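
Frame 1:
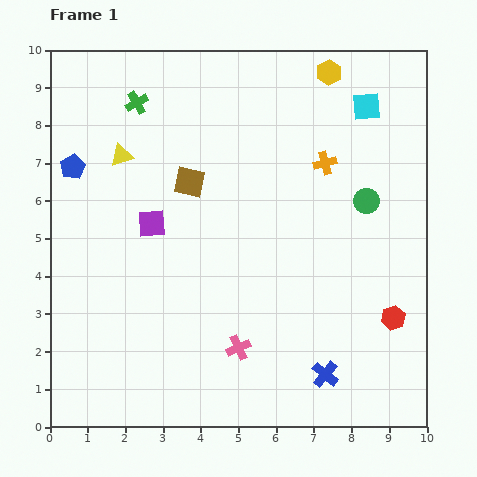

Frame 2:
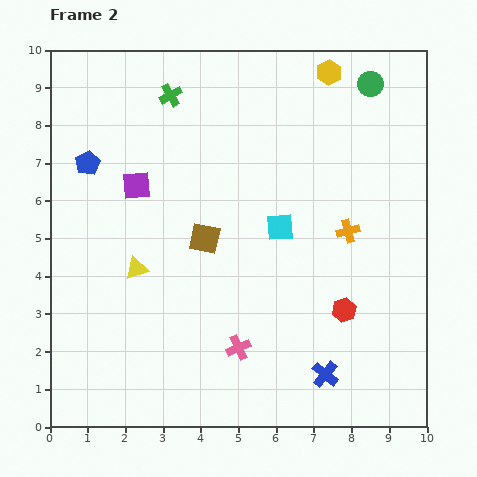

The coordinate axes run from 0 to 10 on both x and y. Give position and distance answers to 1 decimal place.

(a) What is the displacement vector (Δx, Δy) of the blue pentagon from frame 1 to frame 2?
(0.4, 0.1)

The blue pentagon was at (0.6, 6.9) in frame 1 and (1.0, 7.0) in frame 2.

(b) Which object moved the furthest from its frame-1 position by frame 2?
the cyan square

(moved 3.9; next 3.1)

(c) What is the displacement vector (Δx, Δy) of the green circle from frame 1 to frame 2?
(0.1, 3.1)

The green circle was at (8.4, 6.0) in frame 1 and (8.5, 9.1) in frame 2.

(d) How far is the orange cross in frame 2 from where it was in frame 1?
1.9

The orange cross moved from (7.3, 7.0) to (7.9, 5.2), a distance of √(0.6² + 1.8²) ≈ 1.9.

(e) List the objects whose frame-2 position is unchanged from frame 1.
the blue cross, the pink cross, the yellow hexagon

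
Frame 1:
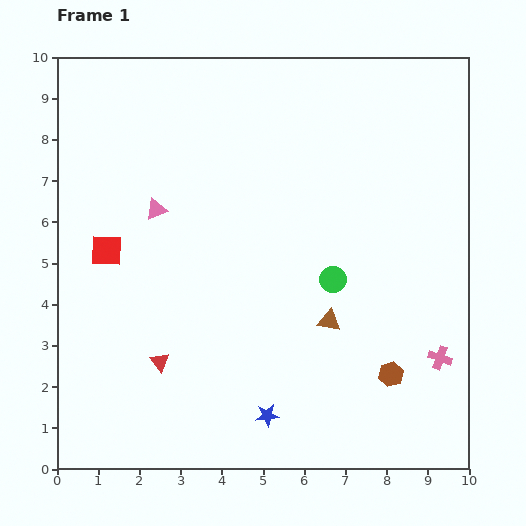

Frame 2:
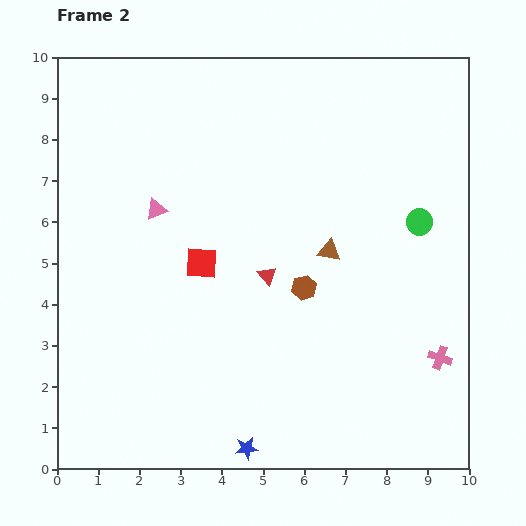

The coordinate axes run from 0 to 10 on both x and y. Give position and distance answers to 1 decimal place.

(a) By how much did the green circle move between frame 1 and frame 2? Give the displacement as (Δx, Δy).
(2.1, 1.4)

The green circle was at (6.7, 4.6) in frame 1 and (8.8, 6.0) in frame 2.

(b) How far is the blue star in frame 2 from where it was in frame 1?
0.9

The blue star moved from (5.1, 1.3) to (4.6, 0.5), a distance of √(0.5² + 0.8²) ≈ 0.9.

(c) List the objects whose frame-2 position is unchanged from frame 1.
the pink cross, the pink triangle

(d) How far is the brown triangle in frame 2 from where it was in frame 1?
1.7

The brown triangle moved from (6.6, 3.6) to (6.6, 5.3), a distance of √(0.0² + 1.7²) ≈ 1.7.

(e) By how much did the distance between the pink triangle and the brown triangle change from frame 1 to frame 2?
-0.7

Distance in frame 1: 5.0. Distance in frame 2: 4.3.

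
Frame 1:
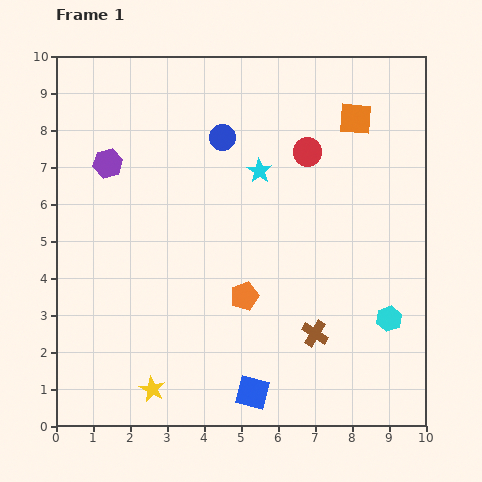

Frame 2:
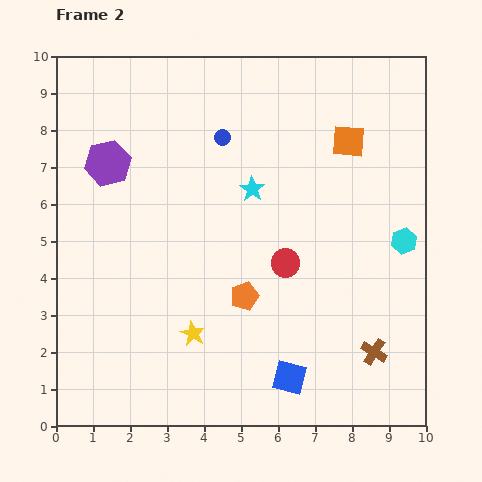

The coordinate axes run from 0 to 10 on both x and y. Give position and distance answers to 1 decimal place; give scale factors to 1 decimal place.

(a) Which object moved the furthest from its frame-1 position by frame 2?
the red circle

(moved 3.1; next 2.1)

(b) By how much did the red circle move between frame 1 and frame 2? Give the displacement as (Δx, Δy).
(-0.6, -3.0)

The red circle was at (6.8, 7.4) in frame 1 and (6.2, 4.4) in frame 2.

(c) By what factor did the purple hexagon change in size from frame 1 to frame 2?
1.6×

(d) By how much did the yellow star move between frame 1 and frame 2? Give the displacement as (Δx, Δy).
(1.1, 1.5)

The yellow star was at (2.6, 1.0) in frame 1 and (3.7, 2.5) in frame 2.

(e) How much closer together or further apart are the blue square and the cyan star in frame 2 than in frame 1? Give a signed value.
-0.8

Distance in frame 1: 6.0. Distance in frame 2: 5.2.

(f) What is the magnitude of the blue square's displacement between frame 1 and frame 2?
1.1

The blue square moved from (5.3, 0.9) to (6.3, 1.3), a distance of √(1.0² + 0.4²) ≈ 1.1.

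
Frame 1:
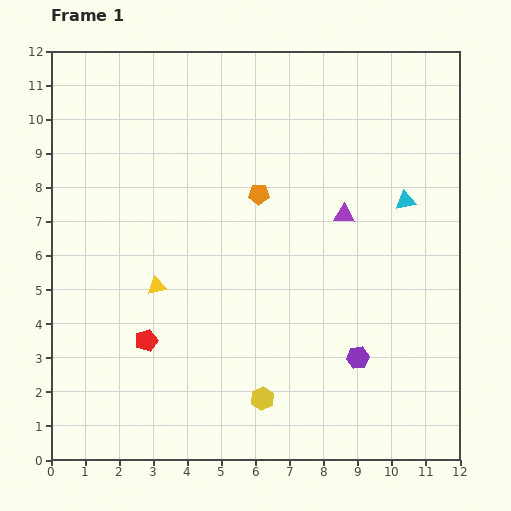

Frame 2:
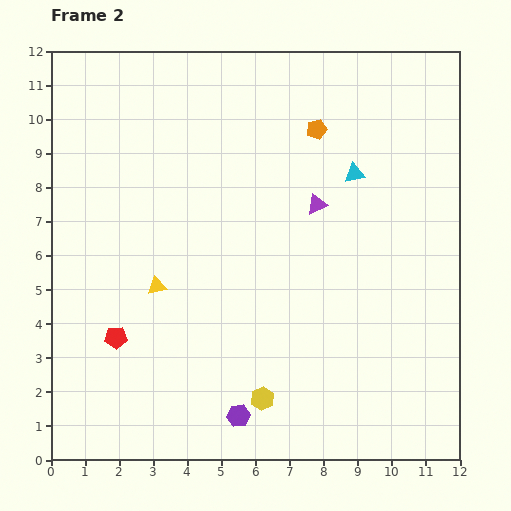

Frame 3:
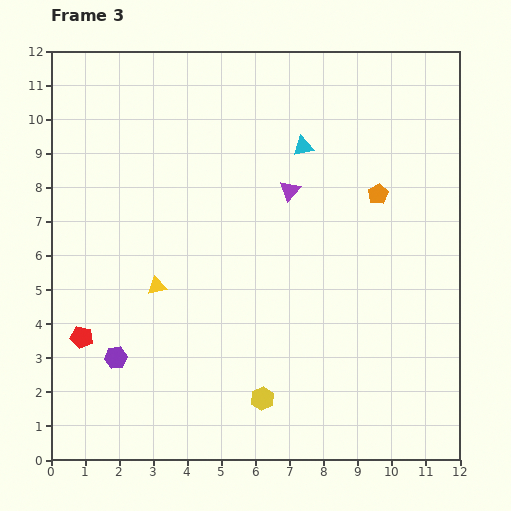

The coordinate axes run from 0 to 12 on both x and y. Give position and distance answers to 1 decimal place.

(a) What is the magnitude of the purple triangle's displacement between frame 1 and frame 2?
0.9

The purple triangle moved from (8.6, 7.2) to (7.8, 7.5), a distance of √(0.8² + 0.3²) ≈ 0.9.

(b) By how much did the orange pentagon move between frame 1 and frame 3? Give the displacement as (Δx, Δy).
(3.5, 0.0)

The orange pentagon was at (6.1, 7.8) in frame 1 and (9.6, 7.8) in frame 3.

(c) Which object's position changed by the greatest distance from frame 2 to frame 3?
the purple hexagon

(moved 4.0; next 2.6)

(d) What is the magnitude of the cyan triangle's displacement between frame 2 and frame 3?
1.7

The cyan triangle moved from (8.9, 8.4) to (7.4, 9.2), a distance of √(1.5² + 0.8²) ≈ 1.7.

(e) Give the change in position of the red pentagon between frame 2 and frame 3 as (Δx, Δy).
(-1.0, 0.0)

The red pentagon was at (1.9, 3.6) in frame 2 and (0.9, 3.6) in frame 3.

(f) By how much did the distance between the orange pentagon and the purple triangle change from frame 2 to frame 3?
+0.4

Distance in frame 2: 2.2. Distance in frame 3: 2.6.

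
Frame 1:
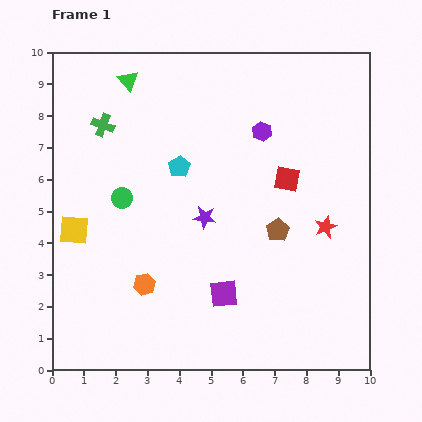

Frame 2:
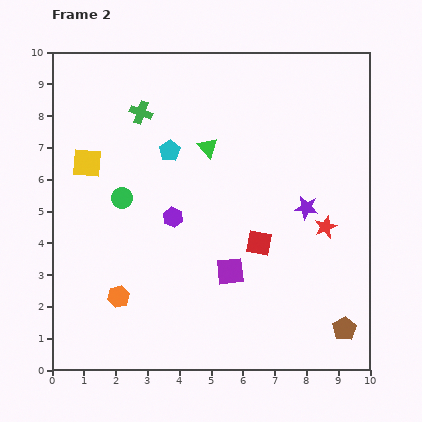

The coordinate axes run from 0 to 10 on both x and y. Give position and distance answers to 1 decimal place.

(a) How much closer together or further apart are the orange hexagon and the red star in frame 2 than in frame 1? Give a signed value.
+0.9

Distance in frame 1: 6.0. Distance in frame 2: 6.9.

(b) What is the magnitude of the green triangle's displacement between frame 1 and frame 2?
3.3

The green triangle moved from (2.4, 9.1) to (4.9, 7.0), a distance of √(2.5² + 2.1²) ≈ 3.3.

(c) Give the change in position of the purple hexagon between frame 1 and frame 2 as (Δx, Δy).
(-2.8, -2.7)

The purple hexagon was at (6.6, 7.5) in frame 1 and (3.8, 4.8) in frame 2.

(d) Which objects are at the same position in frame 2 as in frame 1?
the red star, the green circle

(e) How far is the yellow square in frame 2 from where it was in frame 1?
2.1

The yellow square moved from (0.7, 4.4) to (1.1, 6.5), a distance of √(0.4² + 2.1²) ≈ 2.1.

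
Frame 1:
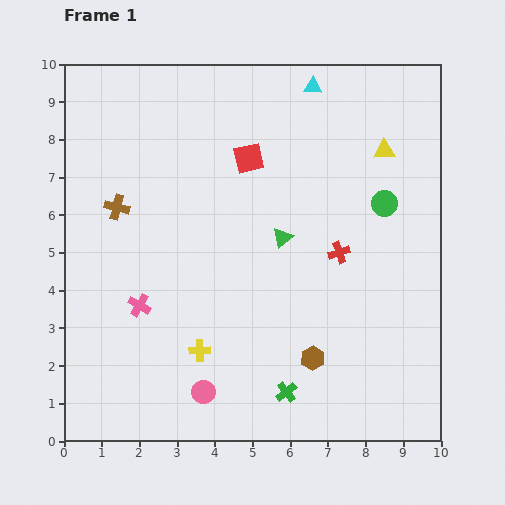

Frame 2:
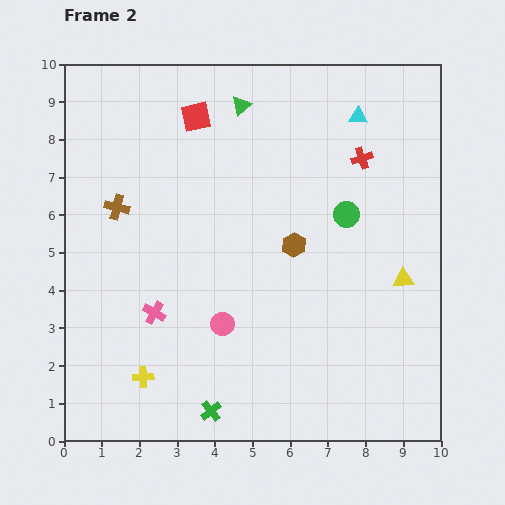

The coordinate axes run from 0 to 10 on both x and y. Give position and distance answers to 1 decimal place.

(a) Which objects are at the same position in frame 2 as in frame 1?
the brown cross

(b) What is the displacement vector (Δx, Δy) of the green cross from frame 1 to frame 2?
(-2.0, -0.5)

The green cross was at (5.9, 1.3) in frame 1 and (3.9, 0.8) in frame 2.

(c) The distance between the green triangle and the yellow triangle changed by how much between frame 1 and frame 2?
+2.8

Distance in frame 1: 3.5. Distance in frame 2: 6.3.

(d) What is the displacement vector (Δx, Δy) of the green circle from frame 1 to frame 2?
(-1.0, -0.3)

The green circle was at (8.5, 6.3) in frame 1 and (7.5, 6.0) in frame 2.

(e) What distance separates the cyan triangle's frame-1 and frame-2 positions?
1.4

The cyan triangle moved from (6.6, 9.4) to (7.8, 8.6), a distance of √(1.2² + 0.8²) ≈ 1.4.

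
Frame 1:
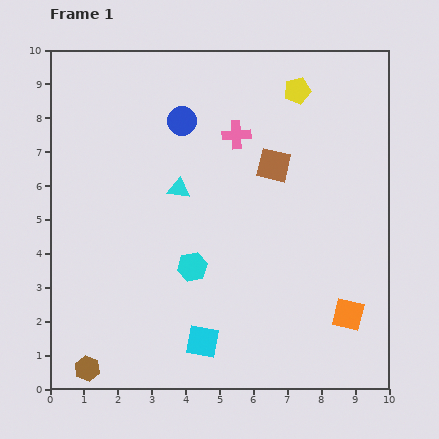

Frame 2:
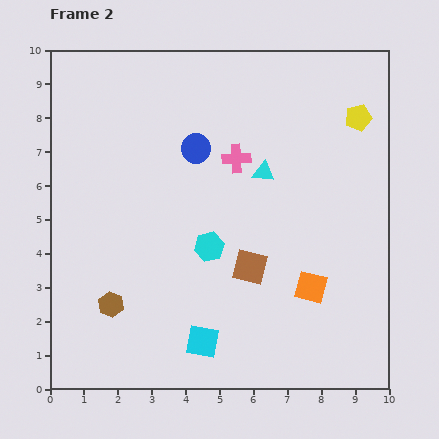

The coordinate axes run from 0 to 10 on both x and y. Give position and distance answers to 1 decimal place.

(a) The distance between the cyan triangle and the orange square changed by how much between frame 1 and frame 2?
-2.5

Distance in frame 1: 6.2. Distance in frame 2: 3.7.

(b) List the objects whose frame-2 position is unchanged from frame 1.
the cyan square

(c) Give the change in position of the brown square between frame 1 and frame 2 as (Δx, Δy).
(-0.7, -3.0)

The brown square was at (6.6, 6.6) in frame 1 and (5.9, 3.6) in frame 2.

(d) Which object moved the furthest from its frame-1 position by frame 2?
the brown square

(moved 3.1; next 2.5)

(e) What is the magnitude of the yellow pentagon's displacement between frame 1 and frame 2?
2.0

The yellow pentagon moved from (7.3, 8.8) to (9.1, 8.0), a distance of √(1.8² + 0.8²) ≈ 2.0.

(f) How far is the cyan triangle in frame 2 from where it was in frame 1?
2.5

The cyan triangle moved from (3.8, 5.9) to (6.3, 6.4), a distance of √(2.5² + 0.5²) ≈ 2.5.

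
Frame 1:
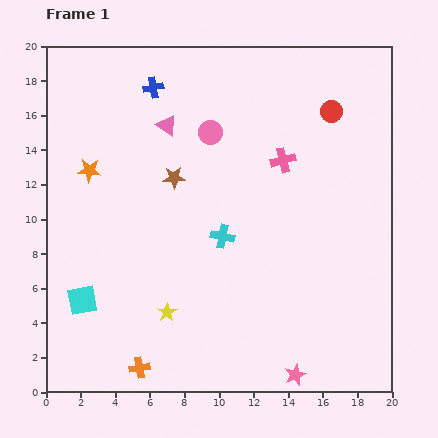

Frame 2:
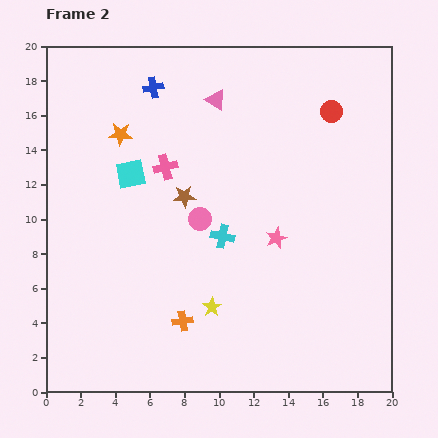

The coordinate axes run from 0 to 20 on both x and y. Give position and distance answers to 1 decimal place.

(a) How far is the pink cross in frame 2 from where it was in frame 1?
6.8

The pink cross moved from (13.7, 13.4) to (6.9, 13.0), a distance of √(6.8² + 0.4²) ≈ 6.8.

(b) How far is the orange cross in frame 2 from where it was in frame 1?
3.7

The orange cross moved from (5.4, 1.4) to (7.9, 4.1), a distance of √(2.5² + 2.7²) ≈ 3.7.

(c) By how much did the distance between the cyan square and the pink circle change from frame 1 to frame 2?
-7.4

Distance in frame 1: 12.2. Distance in frame 2: 4.8.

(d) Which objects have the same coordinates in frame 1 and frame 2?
the blue cross, the red circle, the cyan cross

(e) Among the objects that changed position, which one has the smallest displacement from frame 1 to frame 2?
the brown star

(moved 1.3)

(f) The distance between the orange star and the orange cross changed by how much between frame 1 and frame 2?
-0.4

Distance in frame 1: 11.8. Distance in frame 2: 11.4.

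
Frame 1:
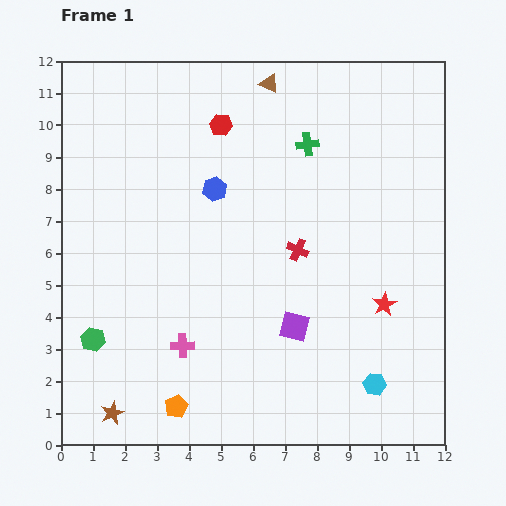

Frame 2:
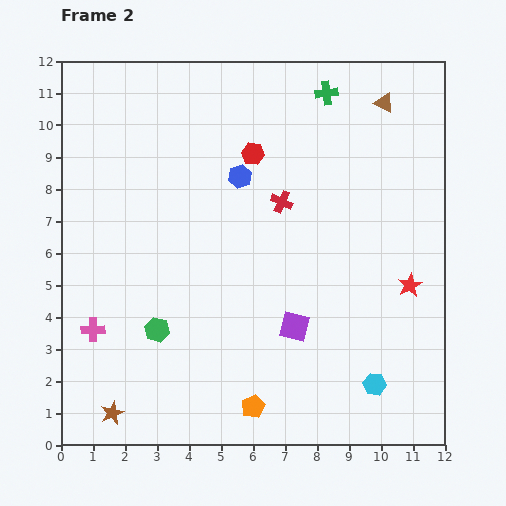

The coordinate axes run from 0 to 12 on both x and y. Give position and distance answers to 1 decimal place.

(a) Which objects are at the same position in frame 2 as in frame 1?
the purple square, the brown star, the cyan hexagon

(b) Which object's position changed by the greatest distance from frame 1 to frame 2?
the brown triangle

(moved 3.6; next 2.8)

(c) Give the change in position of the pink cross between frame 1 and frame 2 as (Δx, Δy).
(-2.8, 0.5)

The pink cross was at (3.8, 3.1) in frame 1 and (1.0, 3.6) in frame 2.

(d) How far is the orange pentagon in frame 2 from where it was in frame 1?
2.4

The orange pentagon moved from (3.6, 1.2) to (6.0, 1.2), a distance of √(2.4² + 0.0²) ≈ 2.4.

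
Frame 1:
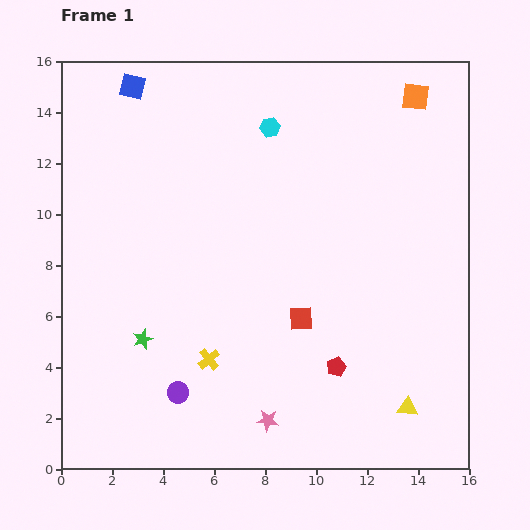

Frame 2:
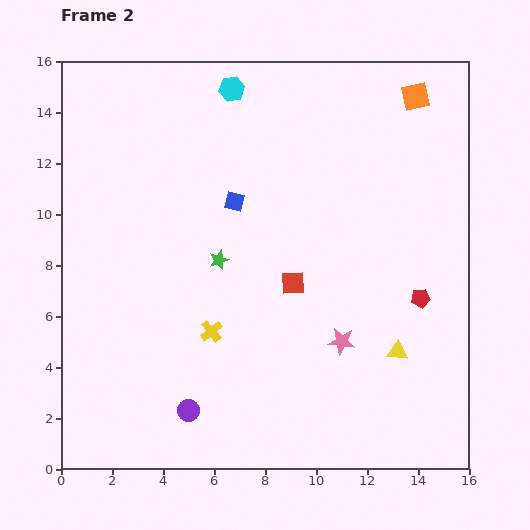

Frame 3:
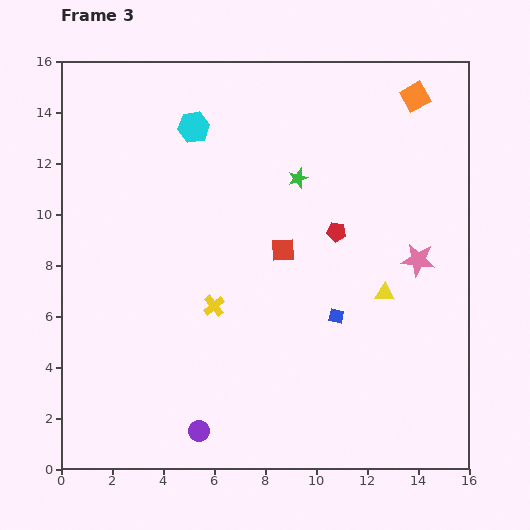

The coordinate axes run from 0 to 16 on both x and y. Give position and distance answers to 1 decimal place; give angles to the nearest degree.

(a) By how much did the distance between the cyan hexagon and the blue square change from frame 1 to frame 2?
-1.2

Distance in frame 1: 5.6. Distance in frame 2: 4.4.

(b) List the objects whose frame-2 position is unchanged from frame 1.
the orange square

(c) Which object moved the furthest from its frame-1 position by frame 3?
the blue square

(moved 12.0; next 8.8)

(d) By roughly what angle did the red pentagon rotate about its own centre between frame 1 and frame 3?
31° clockwise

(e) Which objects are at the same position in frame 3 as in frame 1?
the orange square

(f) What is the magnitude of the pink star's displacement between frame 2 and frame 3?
4.4

The pink star moved from (11.0, 5.0) to (14.0, 8.2), a distance of √(3.0² + 3.2²) ≈ 4.4.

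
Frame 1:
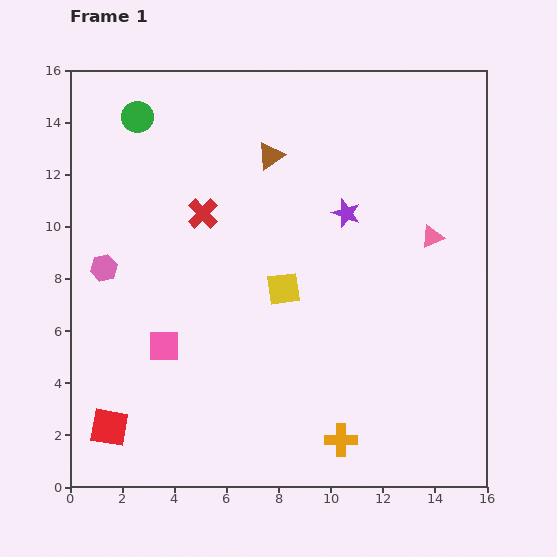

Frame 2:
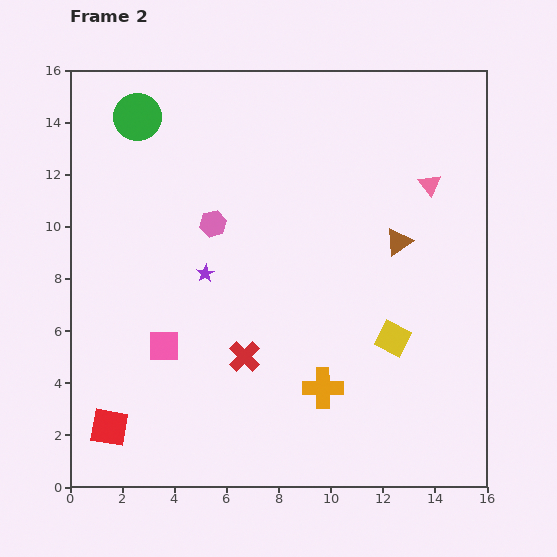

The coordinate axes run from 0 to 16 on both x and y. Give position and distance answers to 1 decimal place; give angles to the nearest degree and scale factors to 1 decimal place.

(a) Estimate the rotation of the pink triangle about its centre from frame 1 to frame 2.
45° counter-clockwise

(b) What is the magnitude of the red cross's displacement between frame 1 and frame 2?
5.7

The red cross moved from (5.1, 10.5) to (6.7, 5.0), a distance of √(1.6² + 5.5²) ≈ 5.7.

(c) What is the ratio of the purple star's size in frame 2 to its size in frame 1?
0.6×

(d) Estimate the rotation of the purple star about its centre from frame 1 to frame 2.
22° clockwise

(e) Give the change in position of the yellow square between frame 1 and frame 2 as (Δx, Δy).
(4.2, -1.9)

The yellow square was at (8.2, 7.6) in frame 1 and (12.4, 5.7) in frame 2.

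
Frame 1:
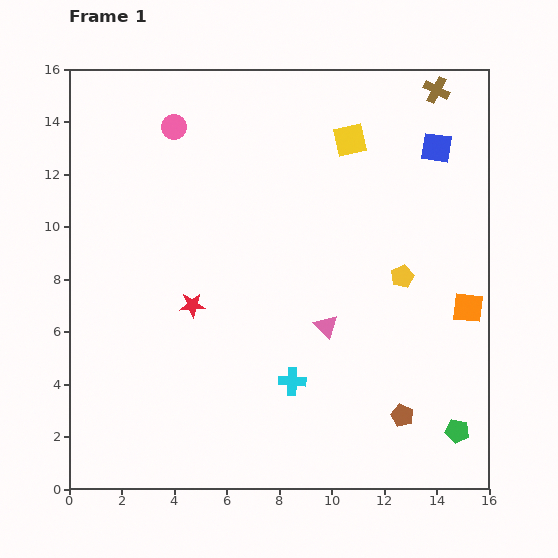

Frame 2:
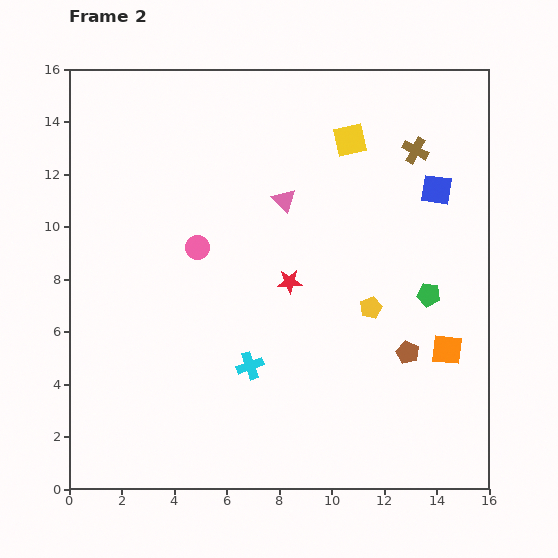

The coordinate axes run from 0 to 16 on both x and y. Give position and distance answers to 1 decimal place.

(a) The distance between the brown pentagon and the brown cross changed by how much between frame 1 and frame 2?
-4.8

Distance in frame 1: 12.5. Distance in frame 2: 7.7.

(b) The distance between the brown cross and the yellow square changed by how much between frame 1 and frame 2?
-1.3

Distance in frame 1: 3.8. Distance in frame 2: 2.5.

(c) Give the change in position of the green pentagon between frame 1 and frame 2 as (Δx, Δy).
(-1.1, 5.2)

The green pentagon was at (14.8, 2.2) in frame 1 and (13.7, 7.4) in frame 2.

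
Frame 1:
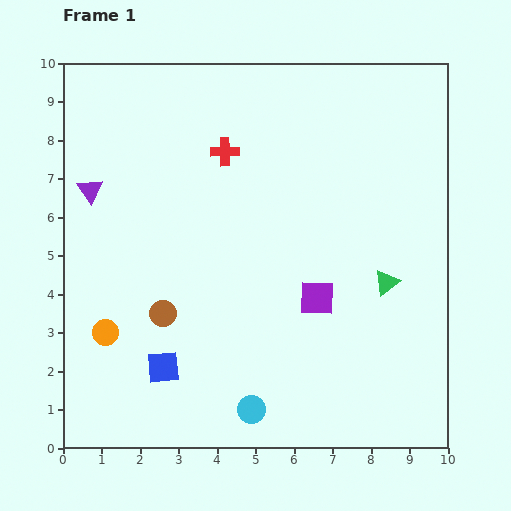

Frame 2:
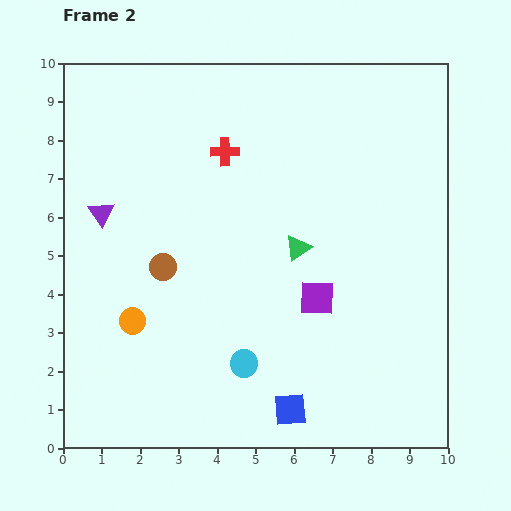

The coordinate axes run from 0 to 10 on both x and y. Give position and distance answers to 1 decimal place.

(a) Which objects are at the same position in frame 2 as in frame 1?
the red cross, the purple square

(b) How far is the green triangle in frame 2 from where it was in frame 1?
2.5

The green triangle moved from (8.4, 4.3) to (6.1, 5.2), a distance of √(2.3² + 0.9²) ≈ 2.5.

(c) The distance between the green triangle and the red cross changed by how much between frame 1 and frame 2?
-2.3

Distance in frame 1: 5.4. Distance in frame 2: 3.1.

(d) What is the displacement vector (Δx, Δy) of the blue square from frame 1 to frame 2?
(3.3, -1.1)

The blue square was at (2.6, 2.1) in frame 1 and (5.9, 1.0) in frame 2.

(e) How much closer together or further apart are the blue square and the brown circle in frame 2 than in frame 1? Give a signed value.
+3.6

Distance in frame 1: 1.4. Distance in frame 2: 5.0.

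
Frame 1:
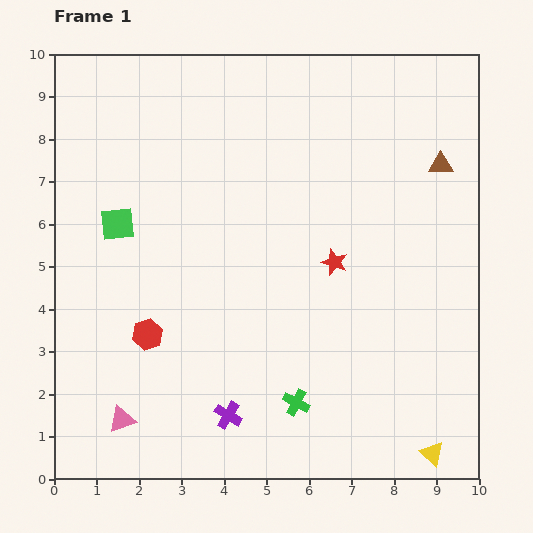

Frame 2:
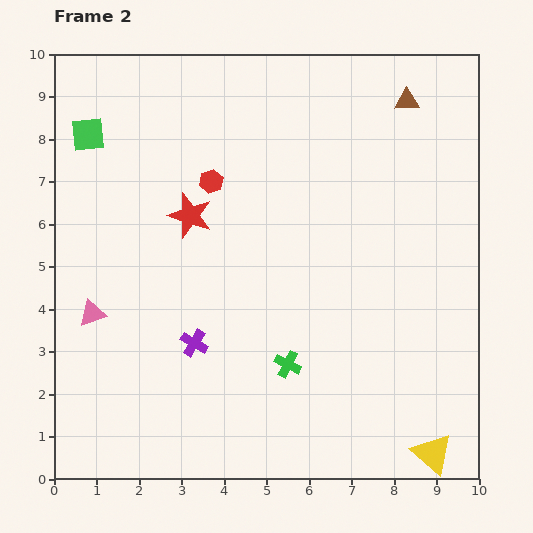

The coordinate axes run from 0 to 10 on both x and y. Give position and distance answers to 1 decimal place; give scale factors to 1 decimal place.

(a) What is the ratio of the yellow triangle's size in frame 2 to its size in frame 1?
1.7×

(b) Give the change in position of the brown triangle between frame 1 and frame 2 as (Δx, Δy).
(-0.8, 1.5)

The brown triangle was at (9.1, 7.4) in frame 1 and (8.3, 8.9) in frame 2.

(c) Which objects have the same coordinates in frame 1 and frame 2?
the yellow triangle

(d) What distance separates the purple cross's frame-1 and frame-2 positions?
1.9

The purple cross moved from (4.1, 1.5) to (3.3, 3.2), a distance of √(0.8² + 1.7²) ≈ 1.9.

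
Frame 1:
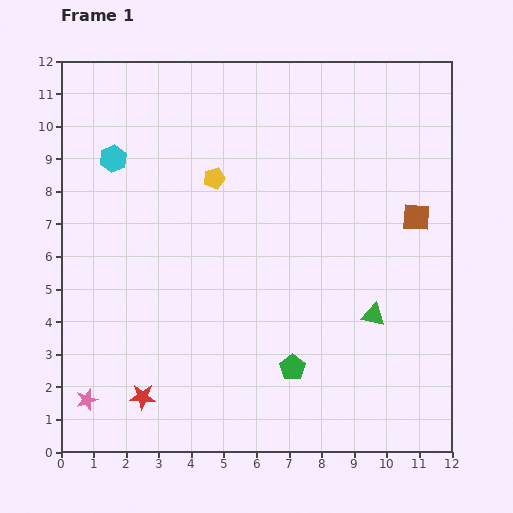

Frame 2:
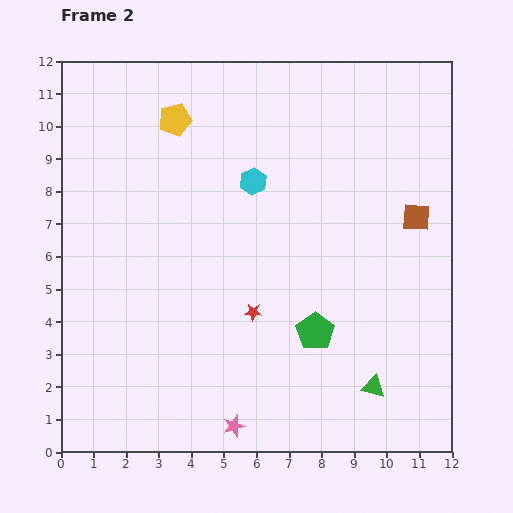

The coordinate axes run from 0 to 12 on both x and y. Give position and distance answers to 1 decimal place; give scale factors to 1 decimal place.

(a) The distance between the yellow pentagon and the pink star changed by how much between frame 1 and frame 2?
+1.8

Distance in frame 1: 7.8. Distance in frame 2: 9.6.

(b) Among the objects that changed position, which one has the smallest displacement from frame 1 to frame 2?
the green pentagon

(moved 1.3)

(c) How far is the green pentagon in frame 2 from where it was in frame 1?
1.3

The green pentagon moved from (7.1, 2.6) to (7.8, 3.7), a distance of √(0.7² + 1.1²) ≈ 1.3.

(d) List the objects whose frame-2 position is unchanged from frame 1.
the brown square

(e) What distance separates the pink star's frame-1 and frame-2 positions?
4.6

The pink star moved from (0.8, 1.6) to (5.3, 0.8), a distance of √(4.5² + 0.8²) ≈ 4.6.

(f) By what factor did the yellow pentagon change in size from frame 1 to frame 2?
1.5×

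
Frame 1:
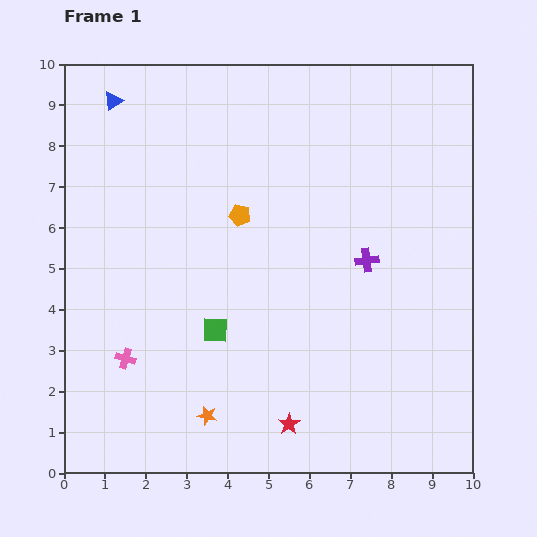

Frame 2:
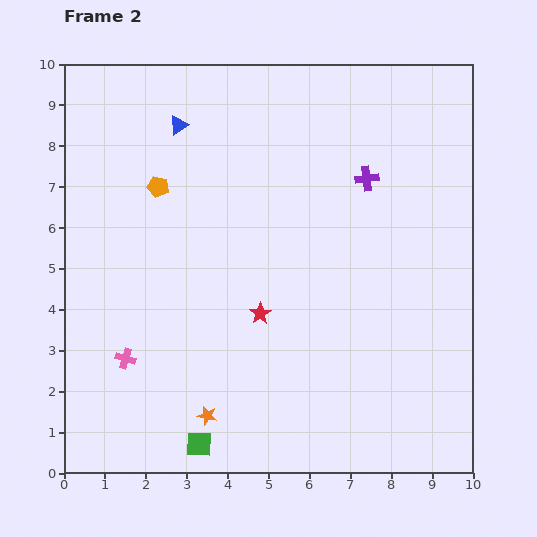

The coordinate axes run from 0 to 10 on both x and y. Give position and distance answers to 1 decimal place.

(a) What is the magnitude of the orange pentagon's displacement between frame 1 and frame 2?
2.1

The orange pentagon moved from (4.3, 6.3) to (2.3, 7.0), a distance of √(2.0² + 0.7²) ≈ 2.1.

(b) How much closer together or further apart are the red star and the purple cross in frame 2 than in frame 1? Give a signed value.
-0.2

Distance in frame 1: 4.4. Distance in frame 2: 4.2.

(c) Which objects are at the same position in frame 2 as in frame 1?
the orange star, the pink cross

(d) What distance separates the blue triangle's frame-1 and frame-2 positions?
1.7

The blue triangle moved from (1.2, 9.1) to (2.8, 8.5), a distance of √(1.6² + 0.6²) ≈ 1.7.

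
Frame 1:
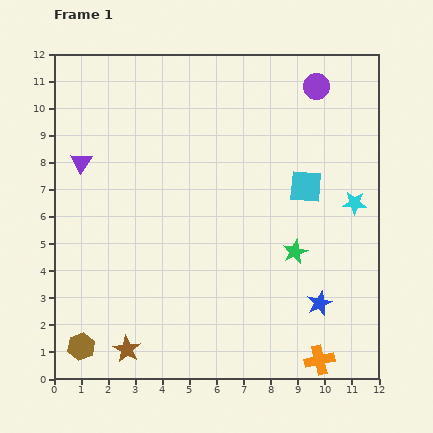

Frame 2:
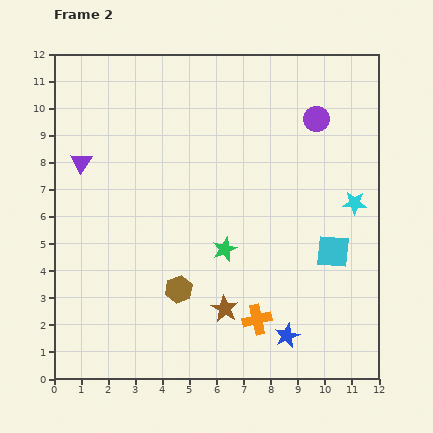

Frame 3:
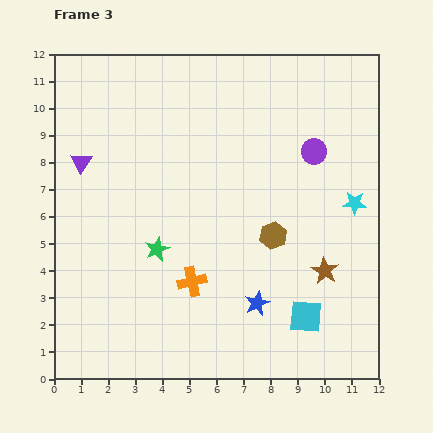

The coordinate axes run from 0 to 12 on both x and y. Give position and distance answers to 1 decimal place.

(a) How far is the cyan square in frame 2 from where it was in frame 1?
2.6

The cyan square moved from (9.3, 7.1) to (10.3, 4.7), a distance of √(1.0² + 2.4²) ≈ 2.6.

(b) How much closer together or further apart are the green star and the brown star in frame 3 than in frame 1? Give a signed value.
-0.9

Distance in frame 1: 7.2. Distance in frame 3: 6.3.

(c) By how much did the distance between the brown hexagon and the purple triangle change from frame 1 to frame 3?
+0.8

Distance in frame 1: 6.8. Distance in frame 3: 7.6.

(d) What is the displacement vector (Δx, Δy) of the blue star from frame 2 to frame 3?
(-1.1, 1.2)

The blue star was at (8.6, 1.6) in frame 2 and (7.5, 2.8) in frame 3.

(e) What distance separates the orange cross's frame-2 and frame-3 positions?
2.8

The orange cross moved from (7.5, 2.2) to (5.1, 3.6), a distance of √(2.4² + 1.4²) ≈ 2.8.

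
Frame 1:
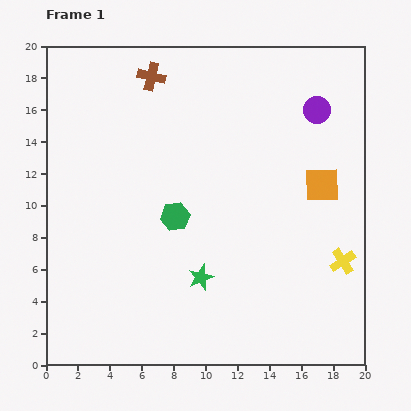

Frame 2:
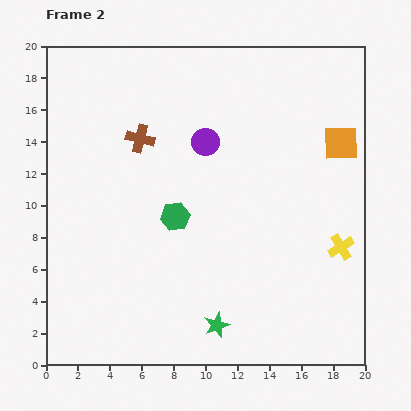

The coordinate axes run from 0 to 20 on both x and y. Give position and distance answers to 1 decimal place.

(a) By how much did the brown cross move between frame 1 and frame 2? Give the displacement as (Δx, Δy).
(-0.7, -3.9)

The brown cross was at (6.6, 18.1) in frame 1 and (5.9, 14.2) in frame 2.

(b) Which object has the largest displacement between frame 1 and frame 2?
the purple circle

(moved 7.3; next 4.0)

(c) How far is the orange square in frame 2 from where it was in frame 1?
2.9

The orange square moved from (17.3, 11.3) to (18.5, 13.9), a distance of √(1.2² + 2.6²) ≈ 2.9.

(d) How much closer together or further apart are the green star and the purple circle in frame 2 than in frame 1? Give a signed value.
-1.3

Distance in frame 1: 12.8. Distance in frame 2: 11.5.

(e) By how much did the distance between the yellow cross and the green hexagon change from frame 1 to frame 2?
-0.3

Distance in frame 1: 10.9. Distance in frame 2: 10.6.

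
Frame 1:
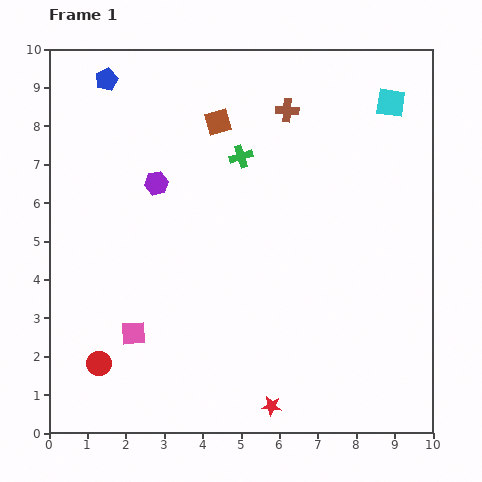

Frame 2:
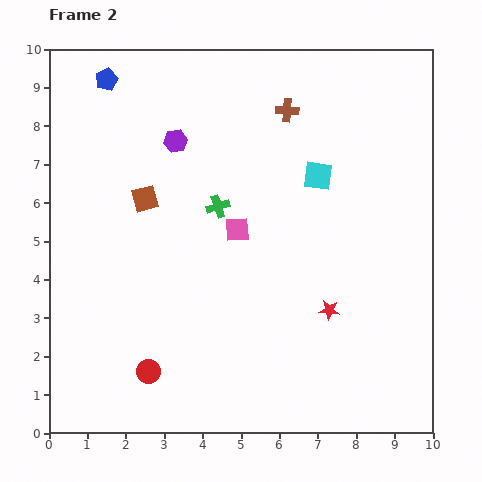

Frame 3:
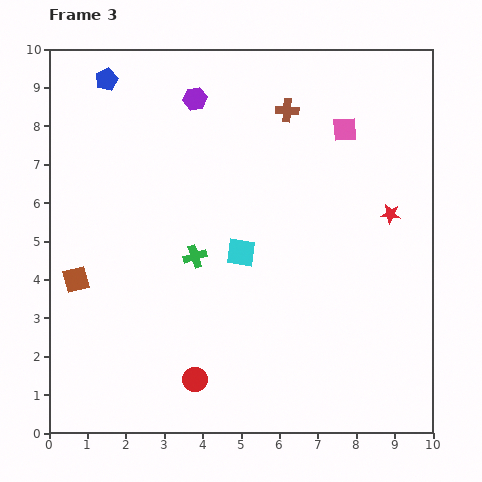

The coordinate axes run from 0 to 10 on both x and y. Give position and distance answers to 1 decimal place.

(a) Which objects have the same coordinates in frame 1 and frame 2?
the brown cross, the blue pentagon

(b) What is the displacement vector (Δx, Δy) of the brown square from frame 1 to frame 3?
(-3.7, -4.1)

The brown square was at (4.4, 8.1) in frame 1 and (0.7, 4.0) in frame 3.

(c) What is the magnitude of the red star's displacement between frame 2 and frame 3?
3.0

The red star moved from (7.3, 3.2) to (8.9, 5.7), a distance of √(1.6² + 2.5²) ≈ 3.0.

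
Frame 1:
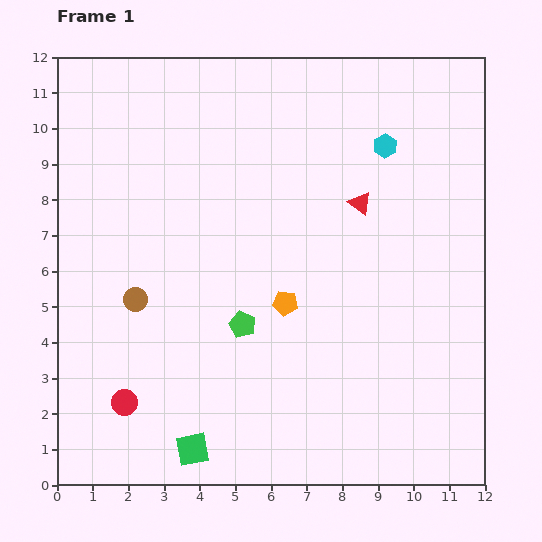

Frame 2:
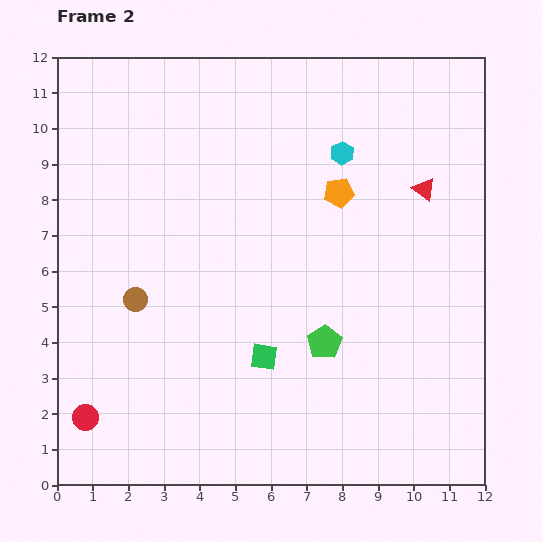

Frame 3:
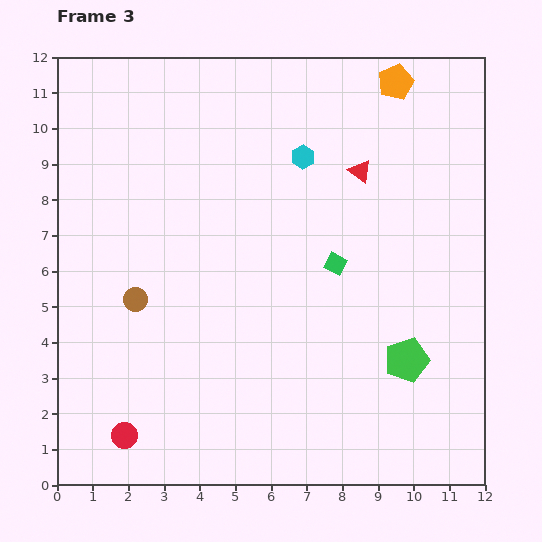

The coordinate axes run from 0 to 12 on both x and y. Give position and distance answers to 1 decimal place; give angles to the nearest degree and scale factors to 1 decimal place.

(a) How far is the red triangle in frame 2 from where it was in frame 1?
1.8

The red triangle moved from (8.5, 7.9) to (10.3, 8.3), a distance of √(1.8² + 0.4²) ≈ 1.8.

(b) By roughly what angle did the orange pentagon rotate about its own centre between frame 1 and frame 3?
30° counter-clockwise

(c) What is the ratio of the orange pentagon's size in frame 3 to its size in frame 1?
1.4×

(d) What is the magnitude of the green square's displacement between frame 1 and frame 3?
6.6

The green square moved from (3.8, 1.0) to (7.8, 6.2), a distance of √(4.0² + 5.2²) ≈ 6.6.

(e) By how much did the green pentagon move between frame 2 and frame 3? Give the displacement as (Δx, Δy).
(2.3, -0.5)

The green pentagon was at (7.5, 4.0) in frame 2 and (9.8, 3.5) in frame 3.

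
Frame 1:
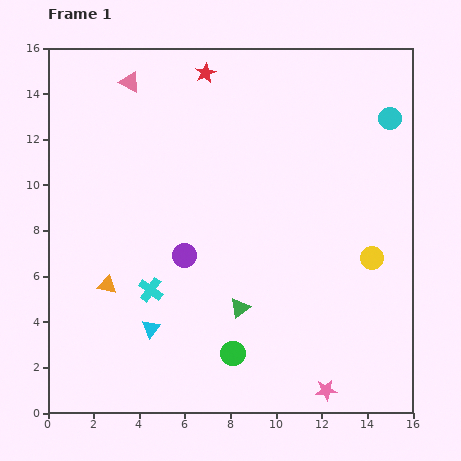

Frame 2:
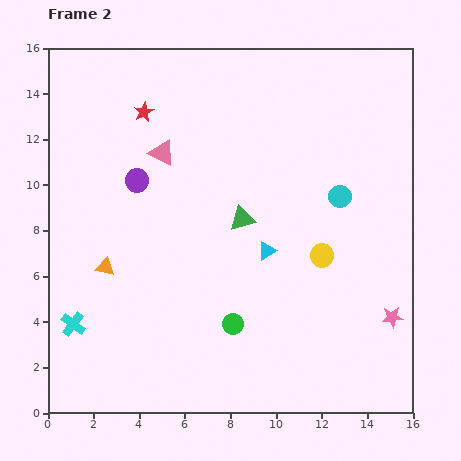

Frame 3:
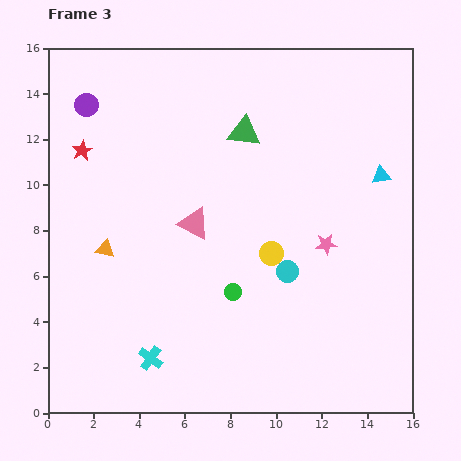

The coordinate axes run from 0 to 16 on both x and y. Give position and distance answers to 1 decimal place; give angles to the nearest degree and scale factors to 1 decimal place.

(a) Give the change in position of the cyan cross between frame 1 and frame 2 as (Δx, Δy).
(-3.4, -1.5)

The cyan cross was at (4.5, 5.4) in frame 1 and (1.1, 3.9) in frame 2.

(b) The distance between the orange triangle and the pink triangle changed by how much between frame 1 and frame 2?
-3.4

Distance in frame 1: 9.0. Distance in frame 2: 5.6.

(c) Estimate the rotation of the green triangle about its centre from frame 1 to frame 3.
44° clockwise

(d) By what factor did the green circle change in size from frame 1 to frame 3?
0.7×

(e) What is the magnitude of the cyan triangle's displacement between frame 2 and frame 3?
6.0

The cyan triangle moved from (9.6, 7.1) to (14.6, 10.4), a distance of √(5.0² + 3.3²) ≈ 6.0.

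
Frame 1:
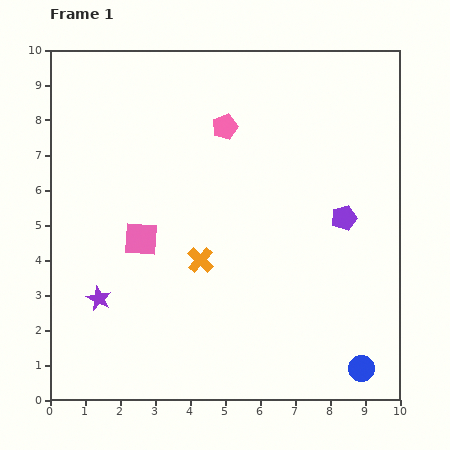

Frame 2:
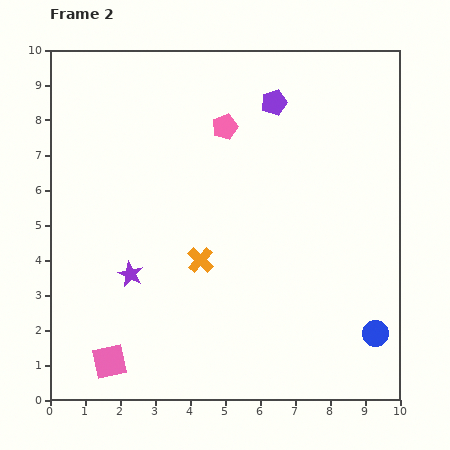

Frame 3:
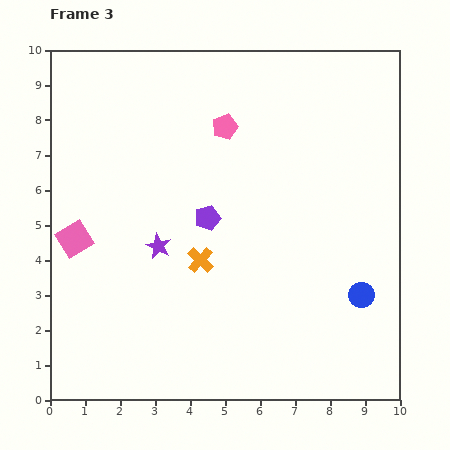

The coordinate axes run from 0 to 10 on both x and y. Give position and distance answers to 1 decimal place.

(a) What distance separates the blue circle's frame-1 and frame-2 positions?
1.1

The blue circle moved from (8.9, 0.9) to (9.3, 1.9), a distance of √(0.4² + 1.0²) ≈ 1.1.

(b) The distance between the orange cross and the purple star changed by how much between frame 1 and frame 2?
-1.1

Distance in frame 1: 3.1. Distance in frame 2: 2.0.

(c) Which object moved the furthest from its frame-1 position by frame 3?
the purple pentagon

(moved 3.9; next 2.3)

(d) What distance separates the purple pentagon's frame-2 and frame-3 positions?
3.8

The purple pentagon moved from (6.4, 8.5) to (4.5, 5.2), a distance of √(1.9² + 3.3²) ≈ 3.8.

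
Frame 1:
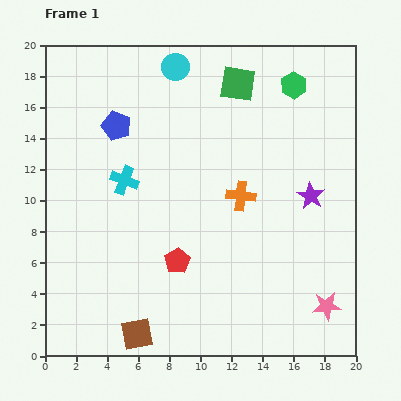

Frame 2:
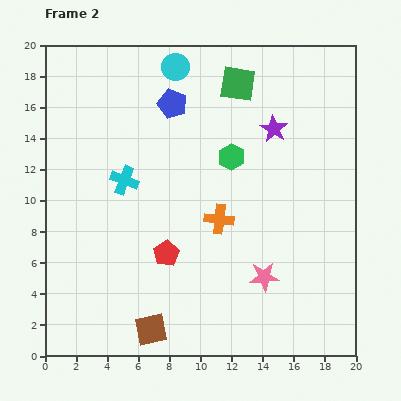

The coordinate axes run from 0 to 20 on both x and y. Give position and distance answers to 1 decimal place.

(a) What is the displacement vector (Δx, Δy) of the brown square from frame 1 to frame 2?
(0.9, 0.3)

The brown square was at (5.9, 1.4) in frame 1 and (6.8, 1.7) in frame 2.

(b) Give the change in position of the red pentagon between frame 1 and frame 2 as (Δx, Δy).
(-0.7, 0.5)

The red pentagon was at (8.5, 6.1) in frame 1 and (7.8, 6.6) in frame 2.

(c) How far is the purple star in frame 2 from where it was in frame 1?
4.9

The purple star moved from (17.1, 10.3) to (14.7, 14.6), a distance of √(2.4² + 4.3²) ≈ 4.9.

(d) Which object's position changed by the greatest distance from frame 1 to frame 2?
the green hexagon

(moved 6.1; next 4.9)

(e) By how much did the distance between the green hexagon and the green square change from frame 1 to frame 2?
+1.1

Distance in frame 1: 3.6. Distance in frame 2: 4.7.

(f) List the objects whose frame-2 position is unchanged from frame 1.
the cyan cross, the green square, the cyan circle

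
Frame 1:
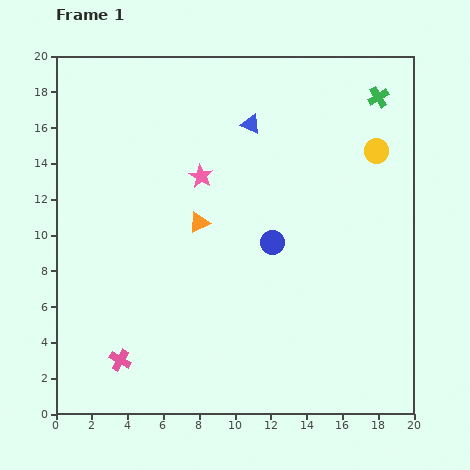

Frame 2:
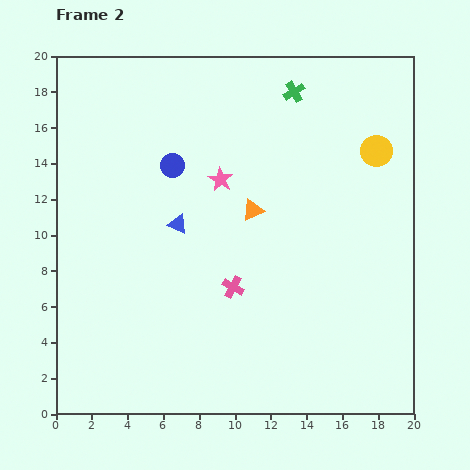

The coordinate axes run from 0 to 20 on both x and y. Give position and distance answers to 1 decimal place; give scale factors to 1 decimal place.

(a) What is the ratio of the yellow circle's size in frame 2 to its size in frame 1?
1.3×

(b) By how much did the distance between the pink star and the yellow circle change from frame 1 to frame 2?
-1.1

Distance in frame 1: 9.9. Distance in frame 2: 8.8.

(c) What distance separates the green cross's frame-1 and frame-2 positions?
4.7

The green cross moved from (18.0, 17.7) to (13.3, 18.0), a distance of √(4.7² + 0.3²) ≈ 4.7.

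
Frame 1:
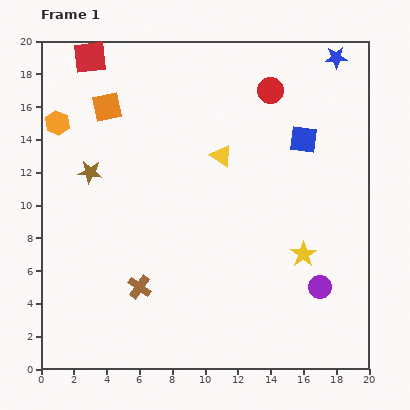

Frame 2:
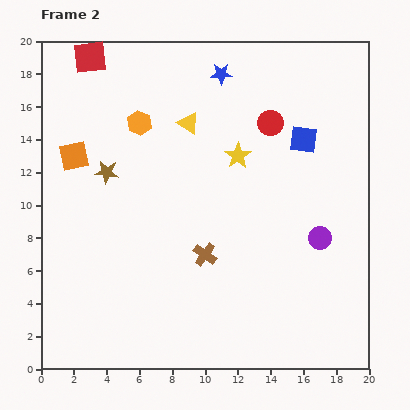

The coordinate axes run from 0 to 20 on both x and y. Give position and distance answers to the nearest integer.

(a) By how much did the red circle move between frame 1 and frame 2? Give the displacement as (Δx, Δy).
(0, -2)

The red circle was at (14, 17) in frame 1 and (14, 15) in frame 2.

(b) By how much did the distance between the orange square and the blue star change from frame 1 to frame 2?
-4

Distance in frame 1: 14. Distance in frame 2: 10.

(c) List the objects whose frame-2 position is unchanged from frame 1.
the red square, the blue square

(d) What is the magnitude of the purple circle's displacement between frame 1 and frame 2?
3

The purple circle moved from (17, 5) to (17, 8), a distance of √(0² + 3²) ≈ 3.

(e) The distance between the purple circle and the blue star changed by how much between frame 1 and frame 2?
-2

Distance in frame 1: 14. Distance in frame 2: 12.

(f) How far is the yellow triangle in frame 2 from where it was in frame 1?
3

The yellow triangle moved from (11, 13) to (9, 15), a distance of √(2² + 2²) ≈ 3.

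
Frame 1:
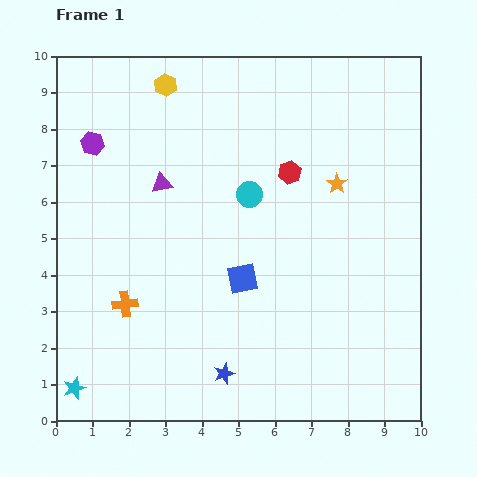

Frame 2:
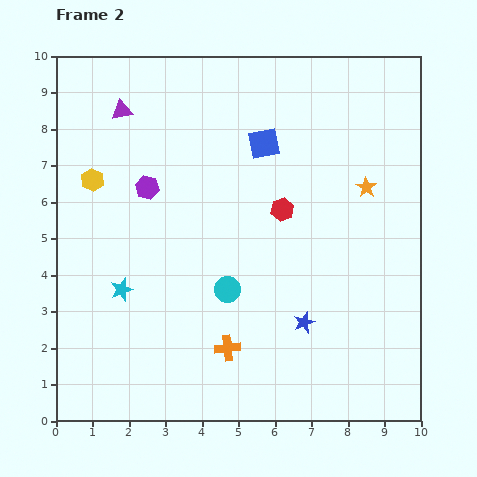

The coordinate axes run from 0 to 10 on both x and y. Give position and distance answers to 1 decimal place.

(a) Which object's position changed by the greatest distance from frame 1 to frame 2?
the blue square

(moved 3.7; next 3.3)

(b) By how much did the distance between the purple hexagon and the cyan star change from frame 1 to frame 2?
-3.8

Distance in frame 1: 6.7. Distance in frame 2: 2.9.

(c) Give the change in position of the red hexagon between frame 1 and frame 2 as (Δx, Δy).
(-0.2, -1.0)

The red hexagon was at (6.4, 6.8) in frame 1 and (6.2, 5.8) in frame 2.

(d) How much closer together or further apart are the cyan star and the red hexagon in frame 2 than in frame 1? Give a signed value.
-3.4

Distance in frame 1: 8.3. Distance in frame 2: 4.9.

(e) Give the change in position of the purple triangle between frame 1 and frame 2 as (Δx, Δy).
(-1.1, 2.0)

The purple triangle was at (2.9, 6.5) in frame 1 and (1.8, 8.5) in frame 2.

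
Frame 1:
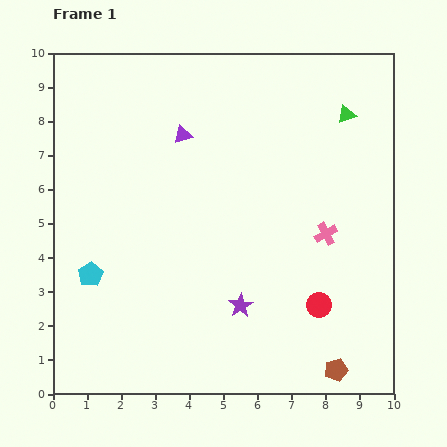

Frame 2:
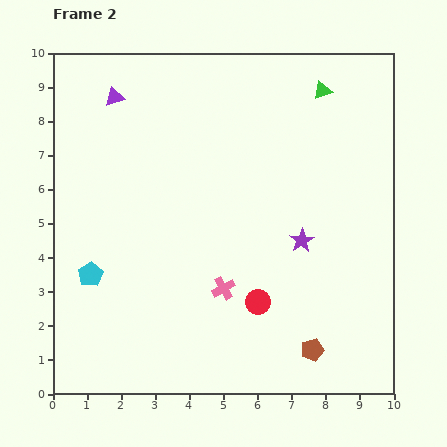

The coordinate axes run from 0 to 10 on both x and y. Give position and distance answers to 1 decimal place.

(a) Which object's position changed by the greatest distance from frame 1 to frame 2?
the pink cross

(moved 3.4; next 2.6)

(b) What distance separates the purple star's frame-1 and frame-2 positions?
2.6

The purple star moved from (5.5, 2.6) to (7.3, 4.5), a distance of √(1.8² + 1.9²) ≈ 2.6.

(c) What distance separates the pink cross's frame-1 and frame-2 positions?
3.4

The pink cross moved from (8.0, 4.7) to (5.0, 3.1), a distance of √(3.0² + 1.6²) ≈ 3.4.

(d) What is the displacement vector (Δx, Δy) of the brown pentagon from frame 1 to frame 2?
(-0.7, 0.6)

The brown pentagon was at (8.3, 0.7) in frame 1 and (7.6, 1.3) in frame 2.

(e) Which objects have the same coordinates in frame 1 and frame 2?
the cyan pentagon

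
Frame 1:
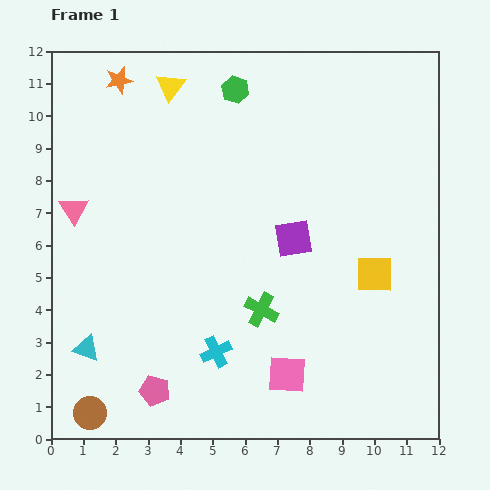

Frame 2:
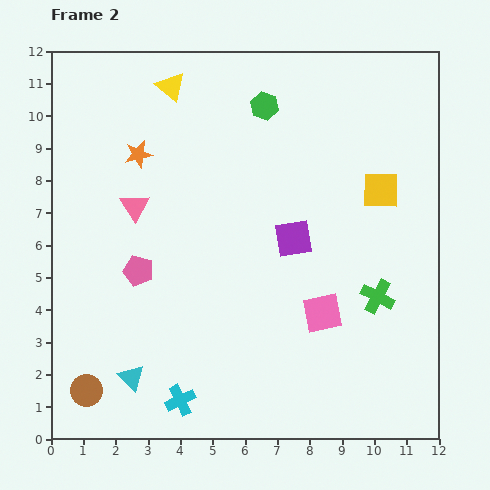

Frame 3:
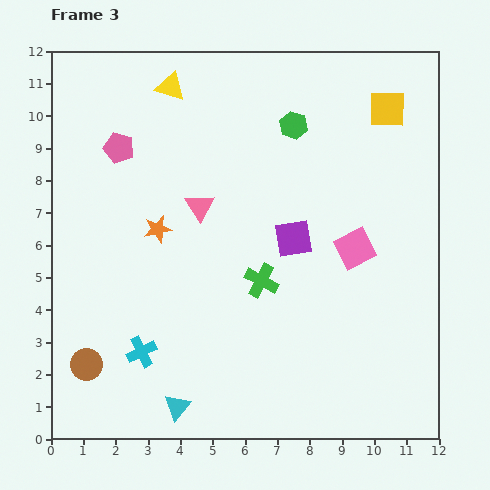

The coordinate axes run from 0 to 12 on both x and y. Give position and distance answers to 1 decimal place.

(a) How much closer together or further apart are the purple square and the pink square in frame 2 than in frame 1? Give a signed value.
-1.7

Distance in frame 1: 4.2. Distance in frame 2: 2.5.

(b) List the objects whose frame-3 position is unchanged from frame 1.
the purple square, the yellow triangle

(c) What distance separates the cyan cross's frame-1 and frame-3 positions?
2.3

The cyan cross moved from (5.1, 2.7) to (2.8, 2.7), a distance of √(2.3² + 0.0²) ≈ 2.3.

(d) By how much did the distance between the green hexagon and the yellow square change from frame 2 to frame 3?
-1.5

Distance in frame 2: 4.4. Distance in frame 3: 2.9.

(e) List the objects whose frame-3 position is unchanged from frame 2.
the purple square, the yellow triangle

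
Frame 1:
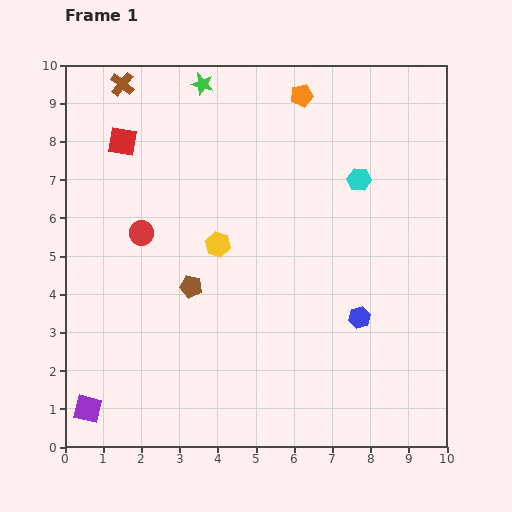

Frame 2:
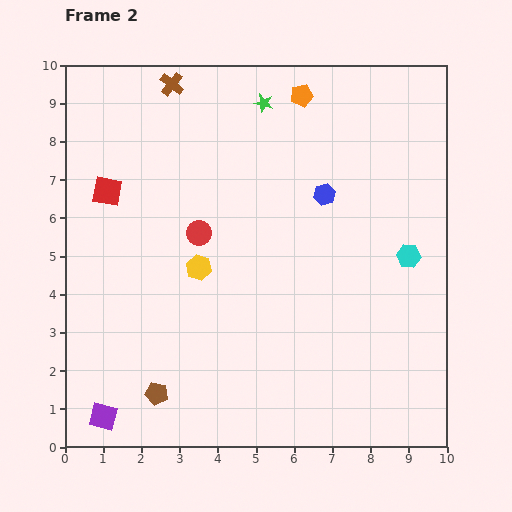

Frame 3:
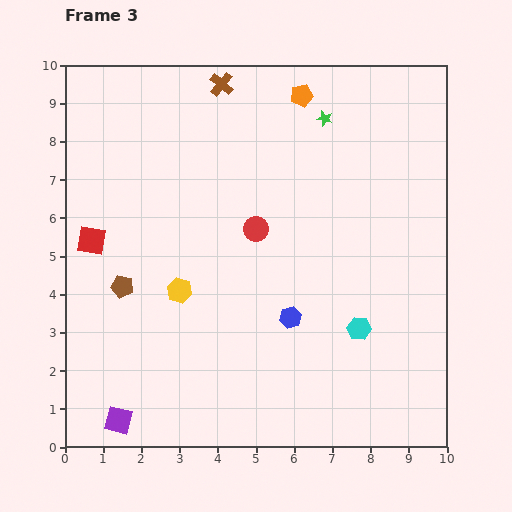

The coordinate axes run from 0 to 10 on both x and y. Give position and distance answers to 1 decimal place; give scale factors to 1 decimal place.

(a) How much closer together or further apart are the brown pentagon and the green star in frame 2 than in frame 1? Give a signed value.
+2.8

Distance in frame 1: 5.3. Distance in frame 2: 8.1.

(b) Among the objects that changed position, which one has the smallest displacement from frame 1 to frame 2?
the purple square

(moved 0.4)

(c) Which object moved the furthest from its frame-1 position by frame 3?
the cyan hexagon

(moved 3.9; next 3.3)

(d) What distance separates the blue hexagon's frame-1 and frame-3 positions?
1.8

The blue hexagon moved from (7.7, 3.4) to (5.9, 3.4), a distance of √(1.8² + 0.0²) ≈ 1.8.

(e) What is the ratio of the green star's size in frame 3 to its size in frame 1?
0.7×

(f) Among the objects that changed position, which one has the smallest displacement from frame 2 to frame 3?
the purple square

(moved 0.4)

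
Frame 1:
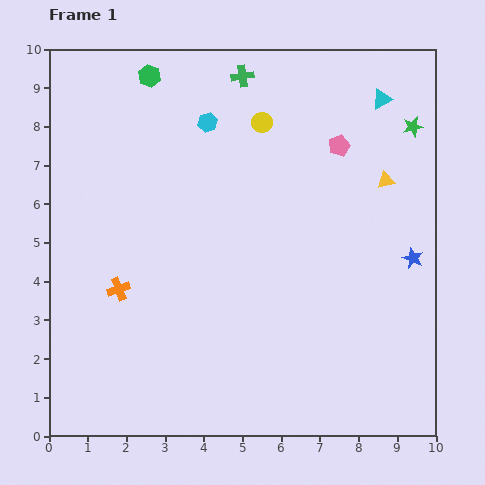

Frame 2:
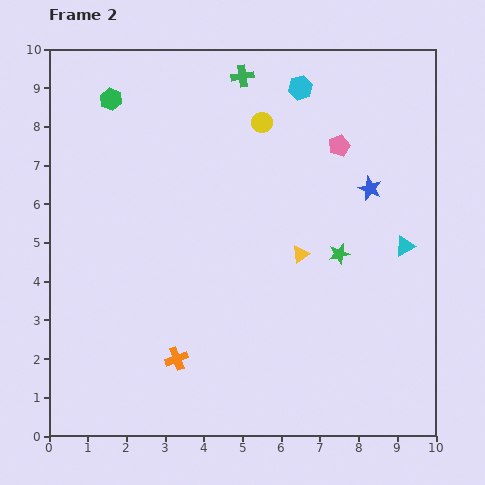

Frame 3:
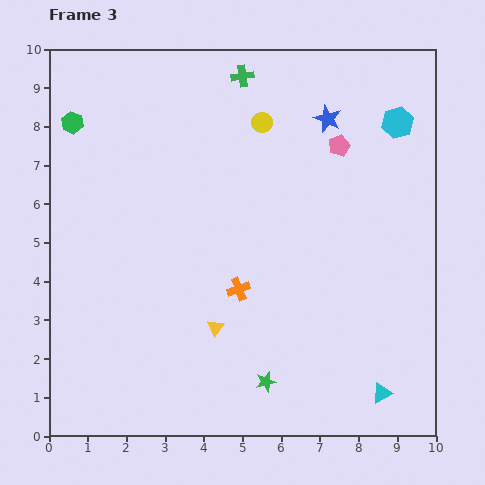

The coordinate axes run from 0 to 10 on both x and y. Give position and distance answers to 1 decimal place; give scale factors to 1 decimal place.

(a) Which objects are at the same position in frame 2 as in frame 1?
the green cross, the yellow circle, the pink pentagon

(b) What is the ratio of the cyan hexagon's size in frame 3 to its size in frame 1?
1.7×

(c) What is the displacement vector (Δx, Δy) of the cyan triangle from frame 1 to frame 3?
(0.0, -7.6)

The cyan triangle was at (8.6, 8.7) in frame 1 and (8.6, 1.1) in frame 3.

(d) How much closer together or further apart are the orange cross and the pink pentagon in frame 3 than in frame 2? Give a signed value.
-2.4

Distance in frame 2: 6.9. Distance in frame 3: 4.5.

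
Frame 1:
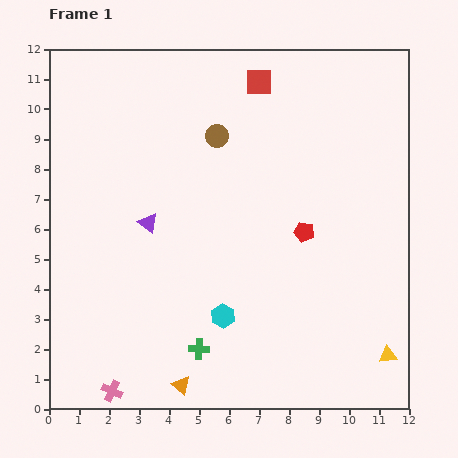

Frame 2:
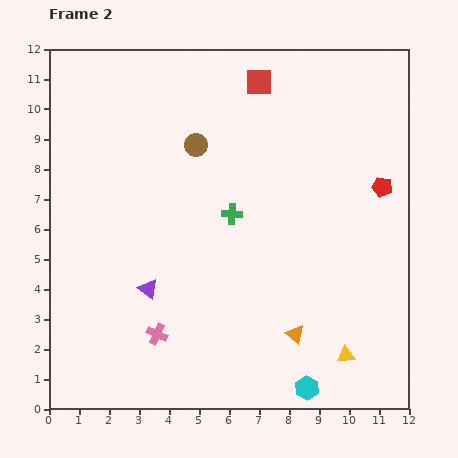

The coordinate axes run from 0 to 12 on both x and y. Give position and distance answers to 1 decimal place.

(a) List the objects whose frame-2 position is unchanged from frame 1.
the red square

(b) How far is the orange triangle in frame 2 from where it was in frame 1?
4.2

The orange triangle moved from (4.4, 0.8) to (8.2, 2.5), a distance of √(3.8² + 1.7²) ≈ 4.2.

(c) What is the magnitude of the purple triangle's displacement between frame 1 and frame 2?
2.2

The purple triangle moved from (3.3, 6.2) to (3.3, 4.0), a distance of √(0.0² + 2.2²) ≈ 2.2.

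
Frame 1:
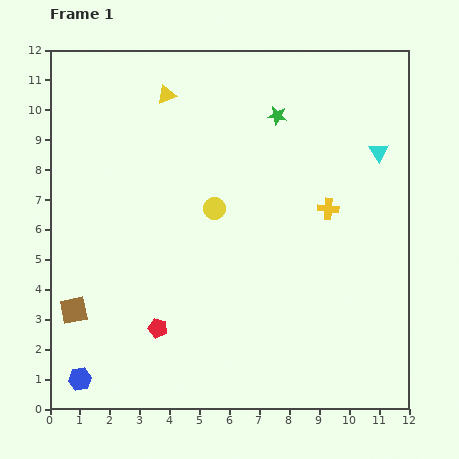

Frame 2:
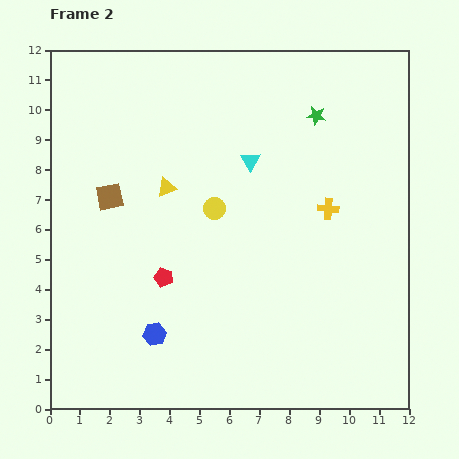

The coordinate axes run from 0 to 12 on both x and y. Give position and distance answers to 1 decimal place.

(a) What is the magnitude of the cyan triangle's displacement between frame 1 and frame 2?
4.3

The cyan triangle moved from (11.0, 8.6) to (6.7, 8.3), a distance of √(4.3² + 0.3²) ≈ 4.3.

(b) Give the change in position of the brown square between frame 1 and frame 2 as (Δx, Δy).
(1.2, 3.8)

The brown square was at (0.8, 3.3) in frame 1 and (2.0, 7.1) in frame 2.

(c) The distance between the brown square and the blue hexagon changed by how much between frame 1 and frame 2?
+2.5

Distance in frame 1: 2.3. Distance in frame 2: 4.8.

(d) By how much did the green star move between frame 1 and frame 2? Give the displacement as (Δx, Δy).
(1.3, 0.0)

The green star was at (7.6, 9.8) in frame 1 and (8.9, 9.8) in frame 2.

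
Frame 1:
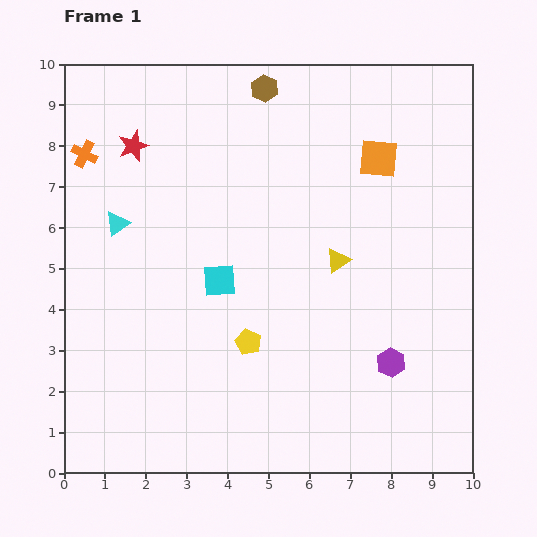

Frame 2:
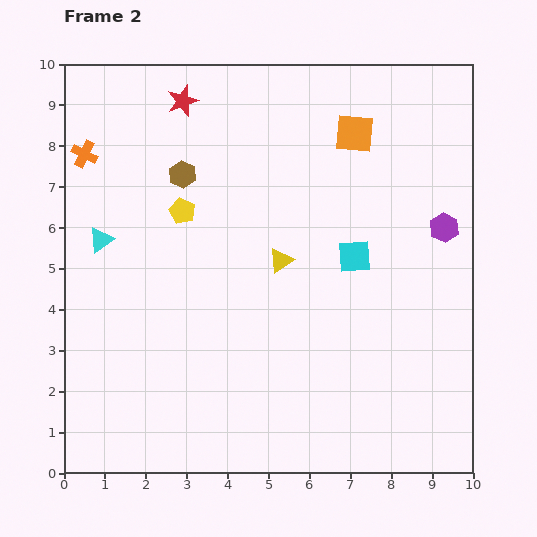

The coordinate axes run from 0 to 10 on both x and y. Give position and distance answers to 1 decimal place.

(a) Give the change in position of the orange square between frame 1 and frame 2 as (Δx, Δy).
(-0.6, 0.6)

The orange square was at (7.7, 7.7) in frame 1 and (7.1, 8.3) in frame 2.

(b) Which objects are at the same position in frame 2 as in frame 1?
the orange cross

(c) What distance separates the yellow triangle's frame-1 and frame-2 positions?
1.4

The yellow triangle moved from (6.7, 5.2) to (5.3, 5.2), a distance of √(1.4² + 0.0²) ≈ 1.4.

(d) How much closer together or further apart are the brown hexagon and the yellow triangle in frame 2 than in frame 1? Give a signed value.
-1.4

Distance in frame 1: 4.6. Distance in frame 2: 3.2.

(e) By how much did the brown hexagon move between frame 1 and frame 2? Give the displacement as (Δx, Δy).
(-2.0, -2.1)

The brown hexagon was at (4.9, 9.4) in frame 1 and (2.9, 7.3) in frame 2.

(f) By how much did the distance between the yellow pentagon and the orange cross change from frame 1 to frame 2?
-3.3

Distance in frame 1: 6.1. Distance in frame 2: 2.8.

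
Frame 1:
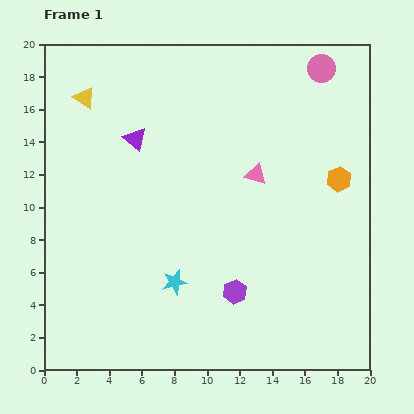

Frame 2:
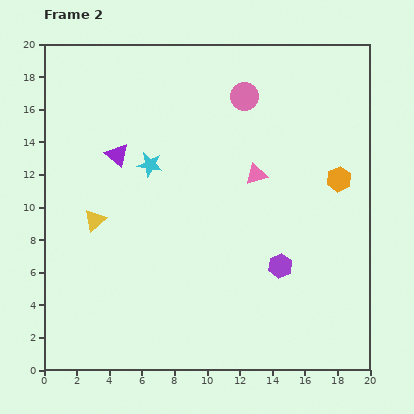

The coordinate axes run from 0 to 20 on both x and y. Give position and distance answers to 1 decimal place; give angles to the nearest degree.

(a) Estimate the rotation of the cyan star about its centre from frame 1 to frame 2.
23° clockwise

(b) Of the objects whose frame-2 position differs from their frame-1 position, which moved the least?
the purple triangle

(moved 1.5)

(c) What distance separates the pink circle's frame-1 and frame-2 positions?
5.0

The pink circle moved from (17.0, 18.5) to (12.3, 16.8), a distance of √(4.7² + 1.7²) ≈ 5.0.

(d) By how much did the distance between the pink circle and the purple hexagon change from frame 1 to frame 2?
-4.1

Distance in frame 1: 14.7. Distance in frame 2: 10.6.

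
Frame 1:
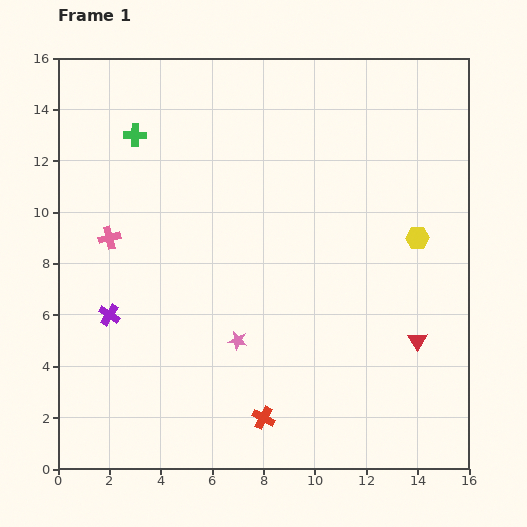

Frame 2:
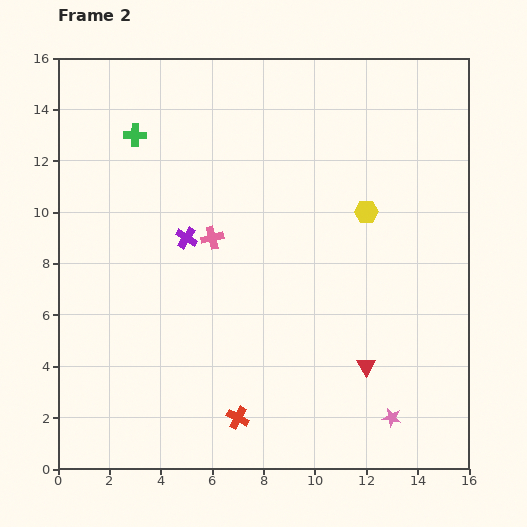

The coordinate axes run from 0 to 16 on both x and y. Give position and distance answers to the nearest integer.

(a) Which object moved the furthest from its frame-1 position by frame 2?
the pink star

(moved 7; next 4)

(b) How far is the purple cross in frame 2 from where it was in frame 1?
4

The purple cross moved from (2, 6) to (5, 9), a distance of √(3² + 3²) ≈ 4.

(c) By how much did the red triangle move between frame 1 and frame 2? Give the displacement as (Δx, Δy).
(-2, -1)

The red triangle was at (14, 5) in frame 1 and (12, 4) in frame 2.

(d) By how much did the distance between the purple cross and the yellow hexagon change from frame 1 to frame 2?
-5

Distance in frame 1: 12. Distance in frame 2: 7.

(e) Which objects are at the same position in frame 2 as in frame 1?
the green cross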